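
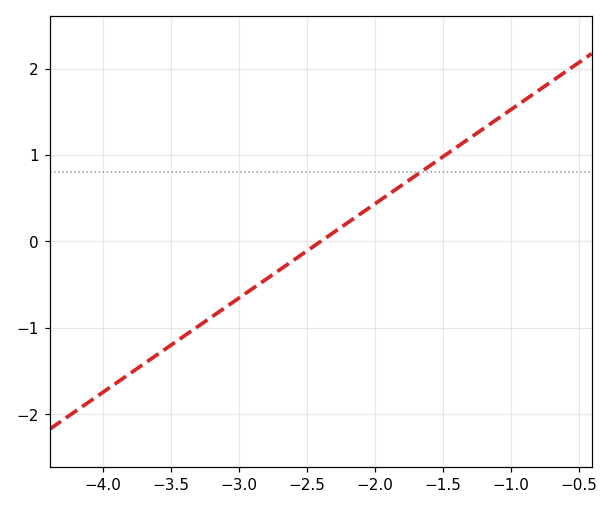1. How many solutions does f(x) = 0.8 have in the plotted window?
1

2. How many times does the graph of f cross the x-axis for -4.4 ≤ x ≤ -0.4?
1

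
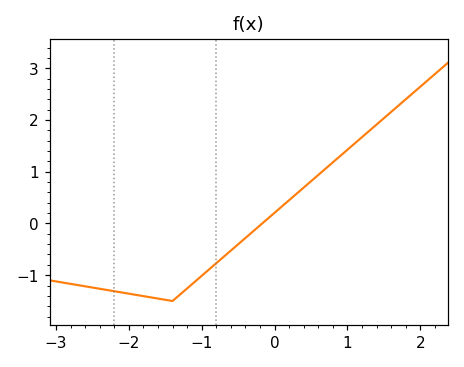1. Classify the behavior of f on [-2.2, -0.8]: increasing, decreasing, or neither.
neither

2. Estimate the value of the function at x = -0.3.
-0.2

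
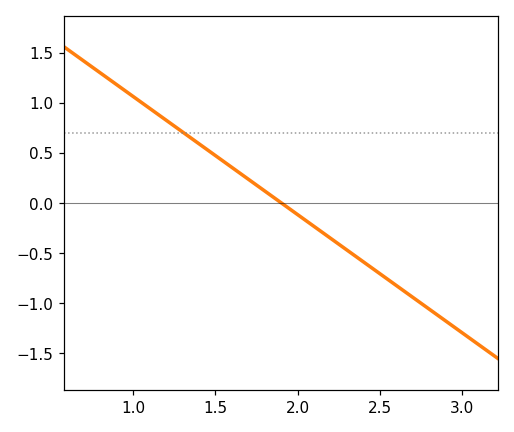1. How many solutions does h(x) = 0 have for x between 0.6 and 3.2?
1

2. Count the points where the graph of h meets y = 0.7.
1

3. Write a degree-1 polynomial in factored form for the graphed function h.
y = -1.18(x - 1.9)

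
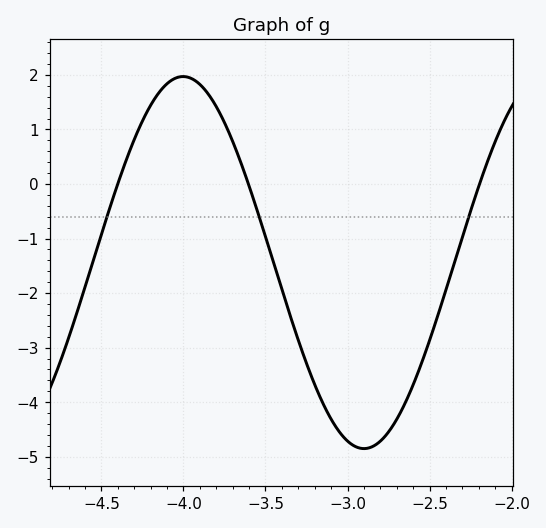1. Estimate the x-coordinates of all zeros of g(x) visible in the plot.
-4.4, -3.6, -2.2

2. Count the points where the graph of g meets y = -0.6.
3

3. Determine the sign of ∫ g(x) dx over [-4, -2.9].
negative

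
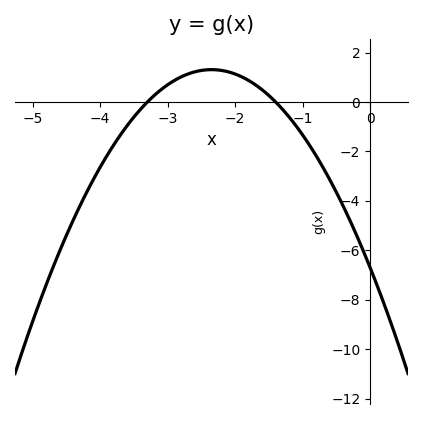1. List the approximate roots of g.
-3.3, -1.4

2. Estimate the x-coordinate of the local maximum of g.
-2.35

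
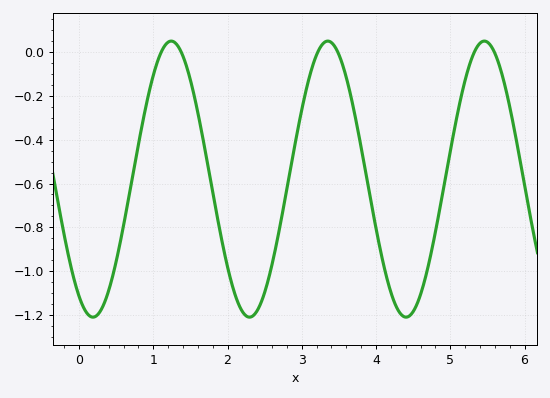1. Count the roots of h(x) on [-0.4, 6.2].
6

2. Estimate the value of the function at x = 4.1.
-0.96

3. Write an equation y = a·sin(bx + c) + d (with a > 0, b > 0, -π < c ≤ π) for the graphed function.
y = 0.63sin(3x - 2.1) - 0.58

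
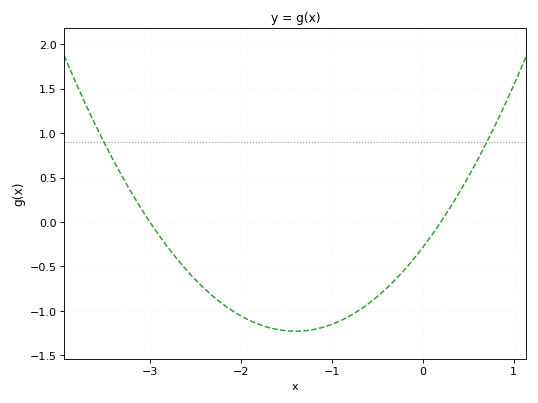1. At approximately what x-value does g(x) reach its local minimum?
-1.4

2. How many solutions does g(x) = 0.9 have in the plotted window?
2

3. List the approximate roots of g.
-3, 0.2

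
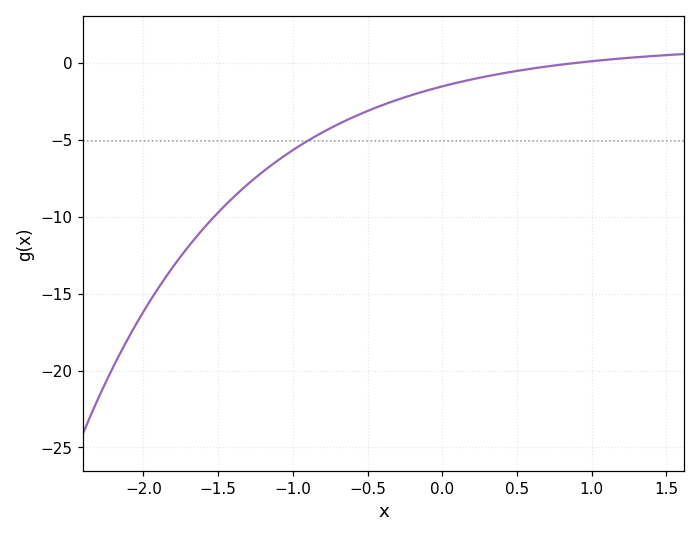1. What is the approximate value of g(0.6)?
-0.5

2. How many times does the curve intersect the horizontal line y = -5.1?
1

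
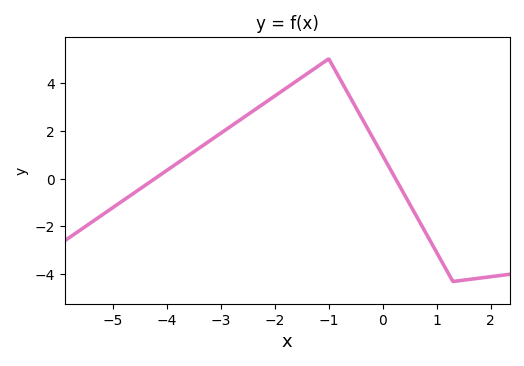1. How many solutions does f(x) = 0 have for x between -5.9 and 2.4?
2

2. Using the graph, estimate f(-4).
0.4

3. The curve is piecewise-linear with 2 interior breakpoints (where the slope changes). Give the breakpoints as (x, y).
(-1, 5); (1.3, -4.3)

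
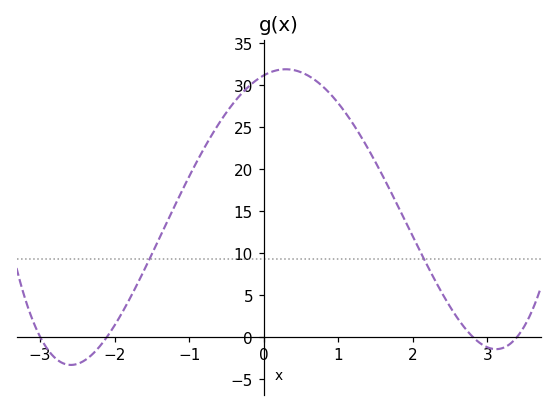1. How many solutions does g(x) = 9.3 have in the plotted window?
2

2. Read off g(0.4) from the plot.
31.8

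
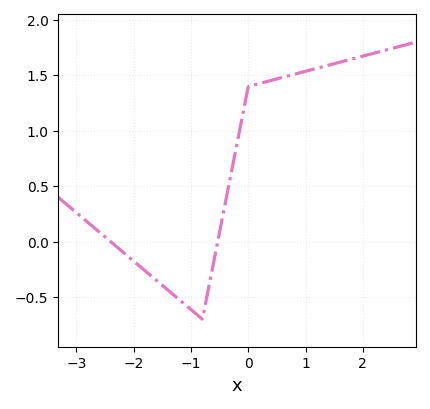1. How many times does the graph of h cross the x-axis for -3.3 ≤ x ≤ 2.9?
2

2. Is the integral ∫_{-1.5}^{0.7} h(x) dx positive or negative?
positive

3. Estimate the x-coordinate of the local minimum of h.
-0.801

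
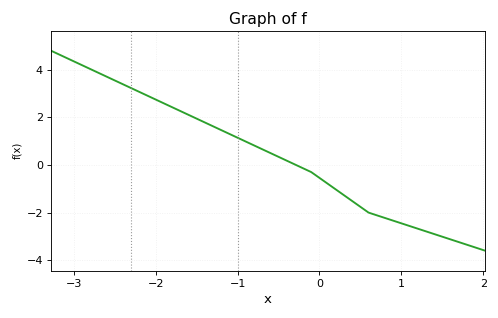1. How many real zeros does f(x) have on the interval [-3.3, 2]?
1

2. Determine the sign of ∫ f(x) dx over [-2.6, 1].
positive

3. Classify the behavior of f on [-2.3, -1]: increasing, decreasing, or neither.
decreasing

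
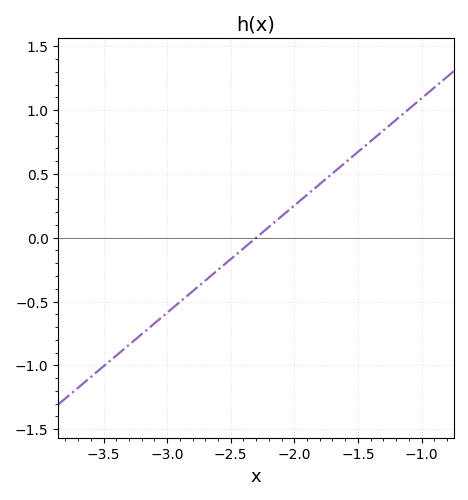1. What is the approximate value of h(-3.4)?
-0.9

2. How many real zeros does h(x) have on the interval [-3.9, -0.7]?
1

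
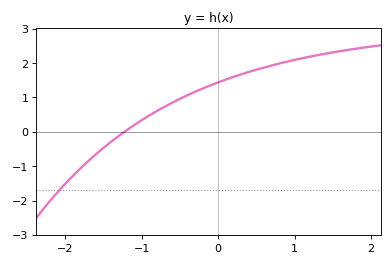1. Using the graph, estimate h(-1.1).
0.197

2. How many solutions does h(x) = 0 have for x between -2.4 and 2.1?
1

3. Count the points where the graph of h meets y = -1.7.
1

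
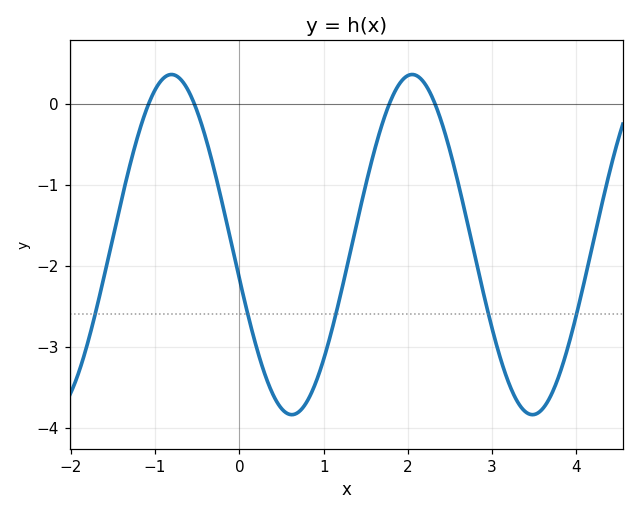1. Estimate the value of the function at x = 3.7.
-3.6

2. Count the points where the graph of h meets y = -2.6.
5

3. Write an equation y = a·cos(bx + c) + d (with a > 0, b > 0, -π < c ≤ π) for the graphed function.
y = 2.1cos(2.2x + 1.77) - 1.74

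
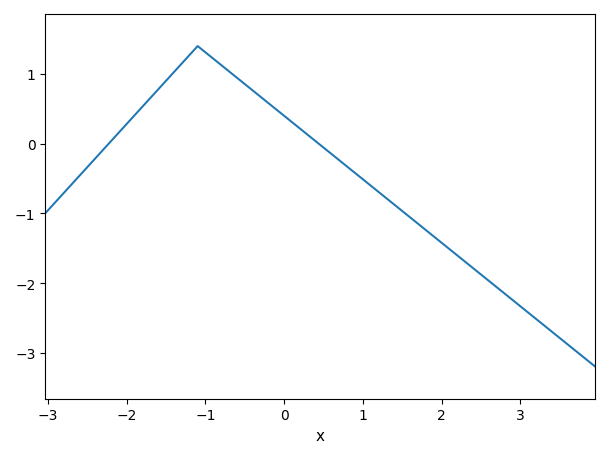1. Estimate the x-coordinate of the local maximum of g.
-1.1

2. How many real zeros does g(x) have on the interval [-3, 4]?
2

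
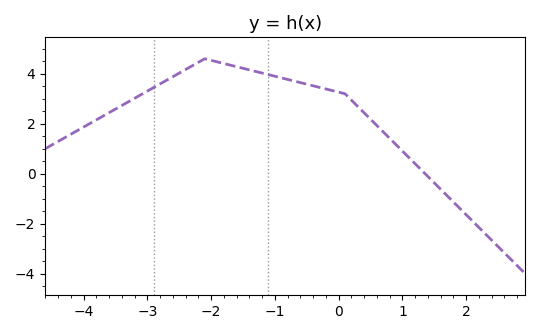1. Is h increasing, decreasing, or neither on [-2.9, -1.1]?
neither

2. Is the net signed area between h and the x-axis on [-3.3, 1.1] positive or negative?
positive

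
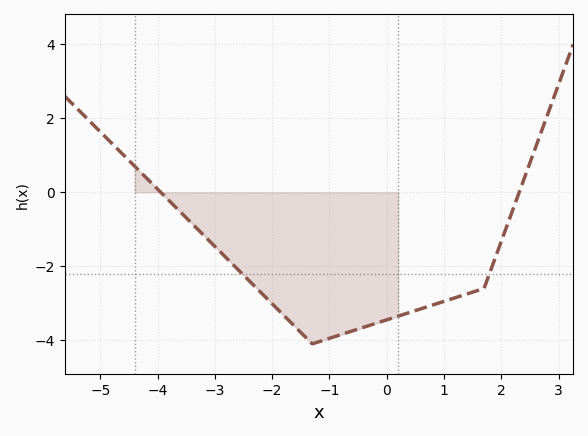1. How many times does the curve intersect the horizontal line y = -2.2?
2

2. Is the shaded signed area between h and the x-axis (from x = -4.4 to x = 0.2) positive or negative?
negative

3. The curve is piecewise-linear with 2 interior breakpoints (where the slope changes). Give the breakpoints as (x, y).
(-1.3, -4.1); (1.7, -2.6)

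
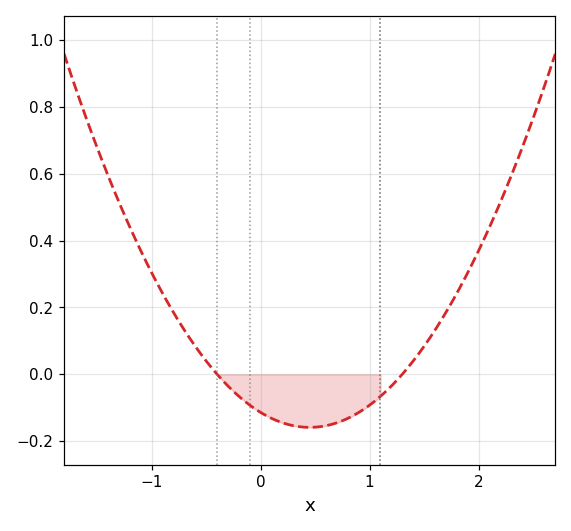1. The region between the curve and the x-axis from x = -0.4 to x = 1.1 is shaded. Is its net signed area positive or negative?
negative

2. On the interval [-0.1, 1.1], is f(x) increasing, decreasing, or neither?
neither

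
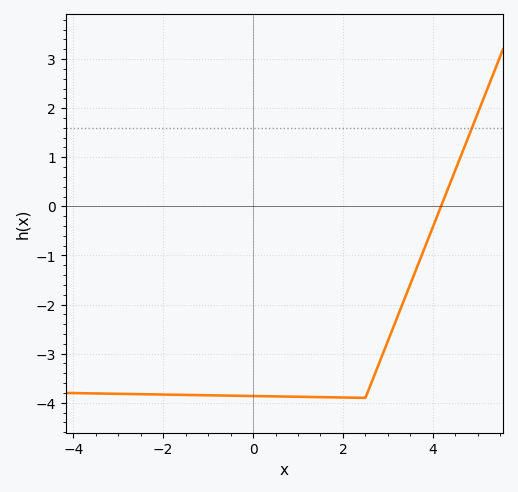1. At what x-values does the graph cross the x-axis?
4.2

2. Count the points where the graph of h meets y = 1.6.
1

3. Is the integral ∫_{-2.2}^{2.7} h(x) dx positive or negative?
negative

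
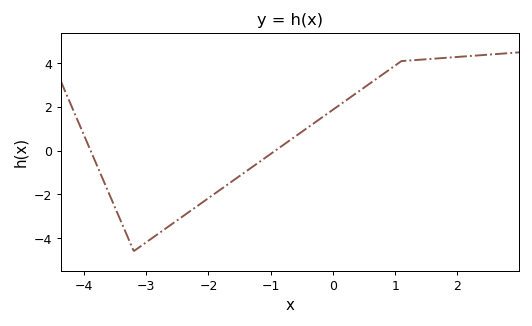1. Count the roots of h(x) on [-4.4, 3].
2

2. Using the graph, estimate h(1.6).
4.21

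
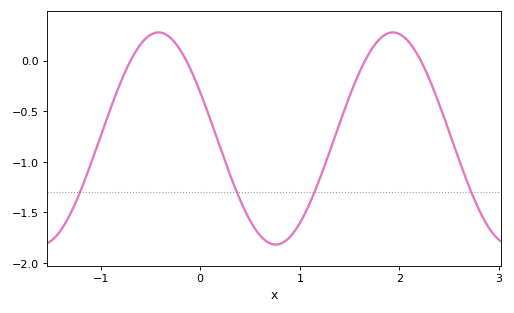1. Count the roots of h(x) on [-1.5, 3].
4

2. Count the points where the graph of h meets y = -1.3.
4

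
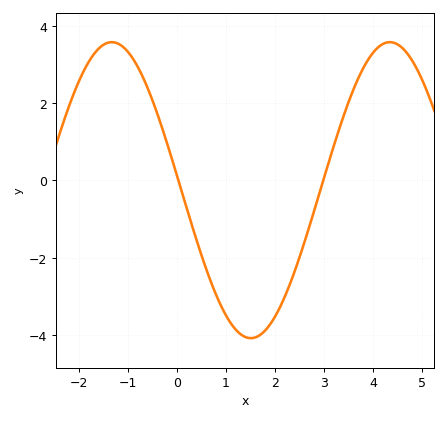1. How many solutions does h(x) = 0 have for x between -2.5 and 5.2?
2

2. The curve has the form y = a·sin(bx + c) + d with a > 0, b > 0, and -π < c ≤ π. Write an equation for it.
y = 3.83sin(1.11x + 3.04) - 0.25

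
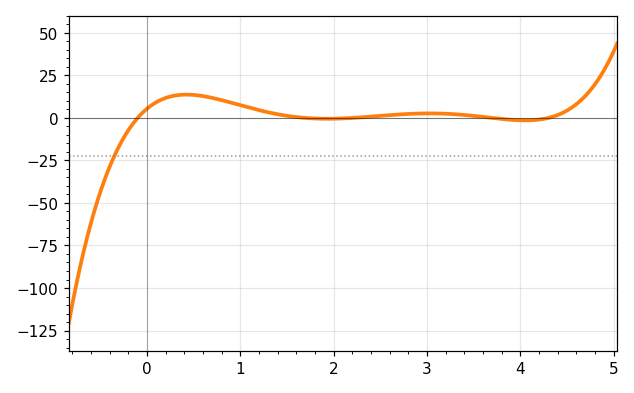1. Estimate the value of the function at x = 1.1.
6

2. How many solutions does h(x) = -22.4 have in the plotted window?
1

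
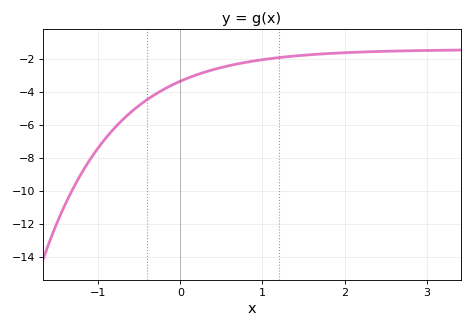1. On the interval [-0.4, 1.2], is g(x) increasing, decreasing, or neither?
increasing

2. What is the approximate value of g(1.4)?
-1.8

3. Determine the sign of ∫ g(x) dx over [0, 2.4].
negative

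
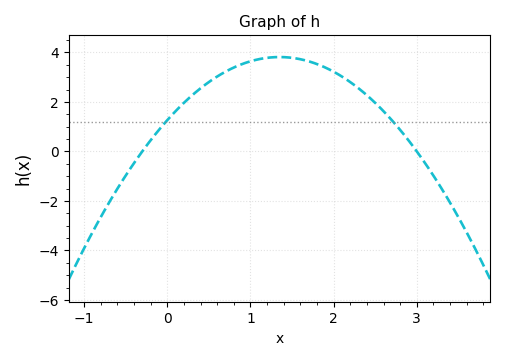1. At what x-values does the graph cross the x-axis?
-0.3, 3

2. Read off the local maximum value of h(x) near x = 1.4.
3.8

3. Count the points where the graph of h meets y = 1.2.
2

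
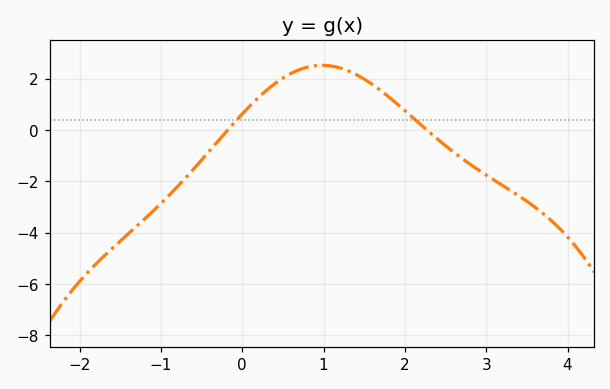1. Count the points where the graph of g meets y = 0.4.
2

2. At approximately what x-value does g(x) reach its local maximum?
1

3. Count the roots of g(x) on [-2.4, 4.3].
2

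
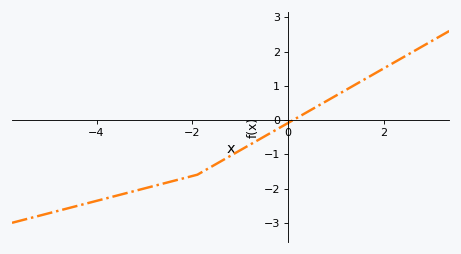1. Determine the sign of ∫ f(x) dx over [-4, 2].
negative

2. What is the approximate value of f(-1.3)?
-1.12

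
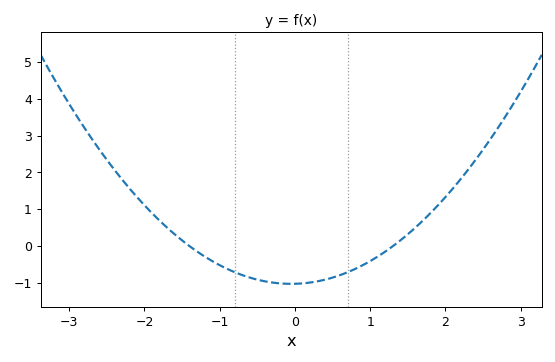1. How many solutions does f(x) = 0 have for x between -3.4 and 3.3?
2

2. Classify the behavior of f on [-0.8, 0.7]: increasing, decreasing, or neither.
neither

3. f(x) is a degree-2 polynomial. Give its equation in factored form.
y = 0.56(x + 1.4)(x - 1.3)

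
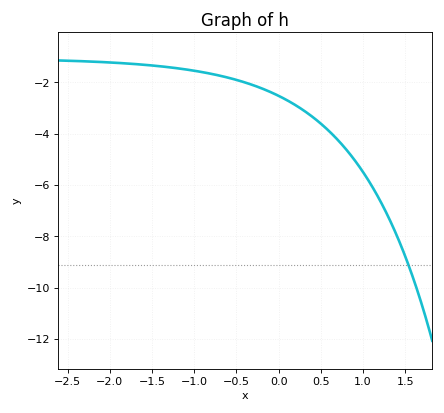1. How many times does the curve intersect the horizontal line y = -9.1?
1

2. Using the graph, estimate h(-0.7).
-1.8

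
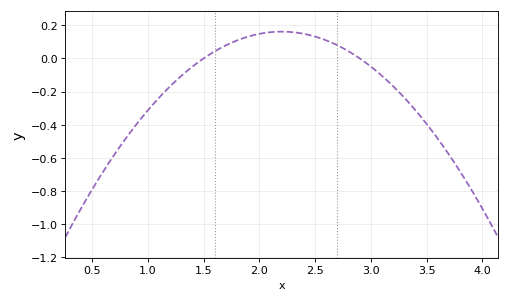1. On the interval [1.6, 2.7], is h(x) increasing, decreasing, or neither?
neither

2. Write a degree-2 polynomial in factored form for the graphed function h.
y = -0.33(x - 1.5)(x - 2.9)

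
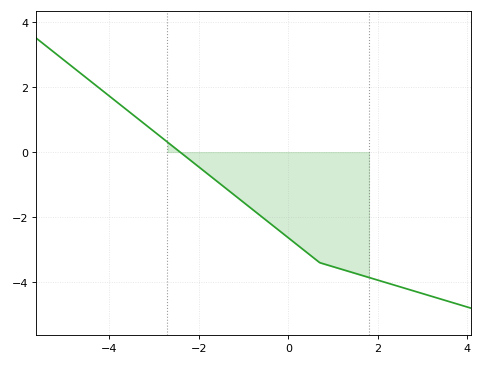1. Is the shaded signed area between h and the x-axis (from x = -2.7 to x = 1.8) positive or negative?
negative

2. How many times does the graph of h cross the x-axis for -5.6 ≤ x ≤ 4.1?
1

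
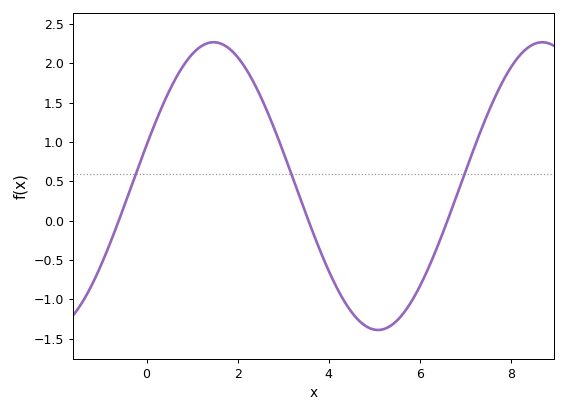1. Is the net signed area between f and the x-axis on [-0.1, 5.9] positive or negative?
positive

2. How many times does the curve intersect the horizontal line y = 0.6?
3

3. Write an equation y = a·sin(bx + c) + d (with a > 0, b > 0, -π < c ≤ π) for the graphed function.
y = 1.83sin(0.87x + 0.29) + 0.44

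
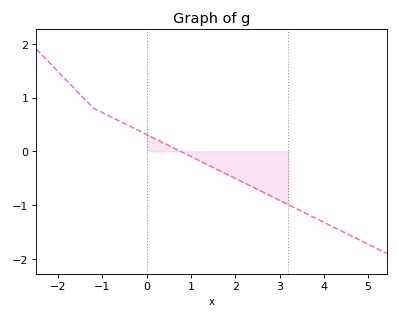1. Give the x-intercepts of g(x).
0.761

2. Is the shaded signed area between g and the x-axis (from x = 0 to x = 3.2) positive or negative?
negative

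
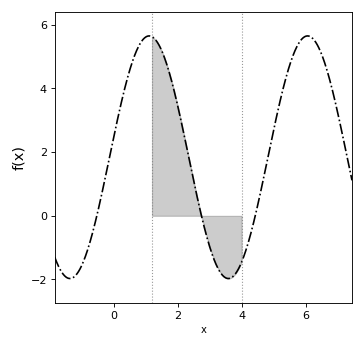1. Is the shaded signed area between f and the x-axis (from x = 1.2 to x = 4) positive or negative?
positive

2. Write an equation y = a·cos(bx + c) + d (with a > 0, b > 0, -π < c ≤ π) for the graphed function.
y = 3.81cos(1.27x - 1.41) + 1.84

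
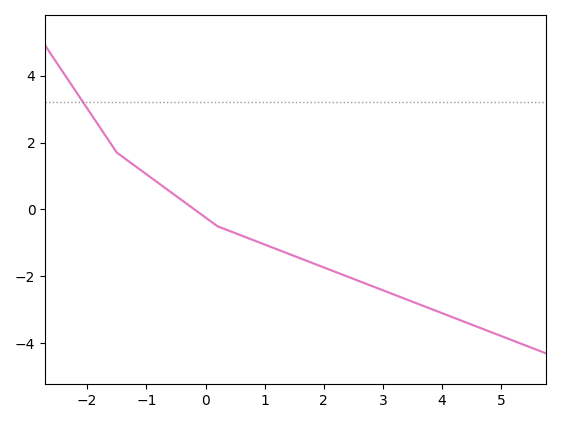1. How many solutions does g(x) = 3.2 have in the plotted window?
1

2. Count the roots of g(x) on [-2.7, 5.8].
1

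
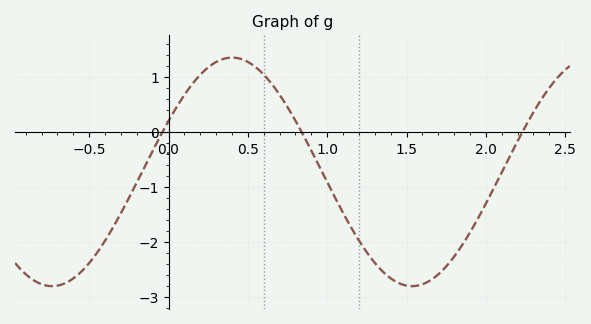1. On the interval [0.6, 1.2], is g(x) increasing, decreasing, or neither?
decreasing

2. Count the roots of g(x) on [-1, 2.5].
3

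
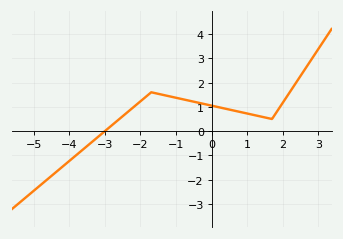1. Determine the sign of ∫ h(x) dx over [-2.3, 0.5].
positive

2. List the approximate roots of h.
-3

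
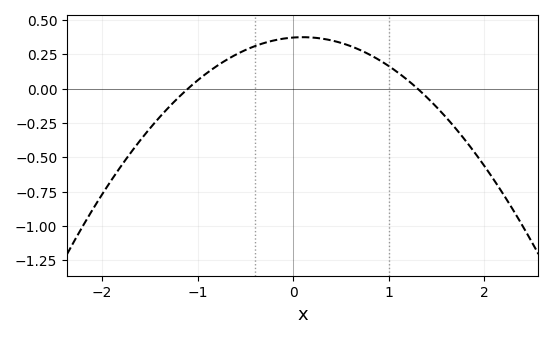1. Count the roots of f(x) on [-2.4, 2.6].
2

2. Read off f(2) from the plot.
-0.564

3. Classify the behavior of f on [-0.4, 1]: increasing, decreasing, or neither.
neither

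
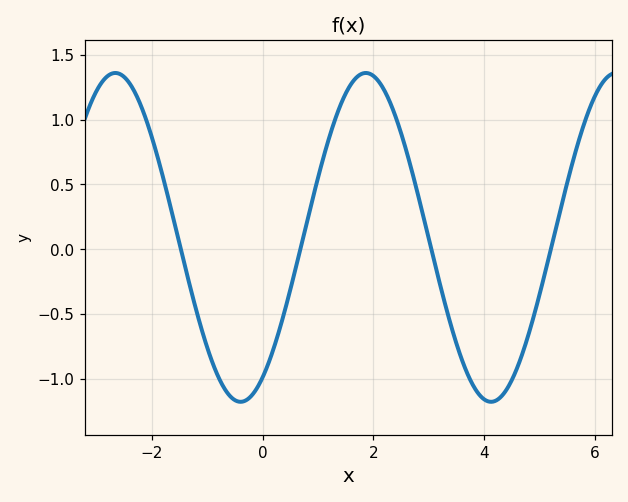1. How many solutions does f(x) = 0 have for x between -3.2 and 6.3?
4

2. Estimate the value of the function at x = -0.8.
-0.986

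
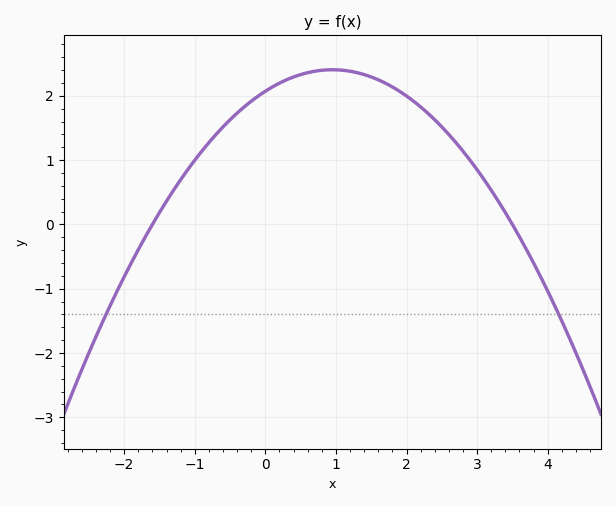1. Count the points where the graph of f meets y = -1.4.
2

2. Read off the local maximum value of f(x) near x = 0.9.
2.41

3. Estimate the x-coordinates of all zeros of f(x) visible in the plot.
-1.6, 3.5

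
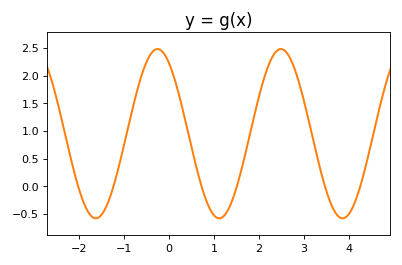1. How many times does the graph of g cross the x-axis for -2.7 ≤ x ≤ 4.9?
6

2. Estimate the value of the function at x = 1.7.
0.6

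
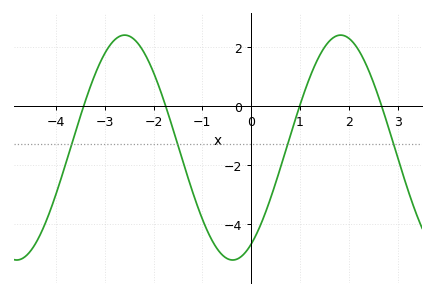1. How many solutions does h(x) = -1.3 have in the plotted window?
4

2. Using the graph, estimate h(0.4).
-3.12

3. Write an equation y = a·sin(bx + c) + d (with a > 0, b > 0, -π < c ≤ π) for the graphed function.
y = 3.82sin(1.42x - 1.03) - 1.41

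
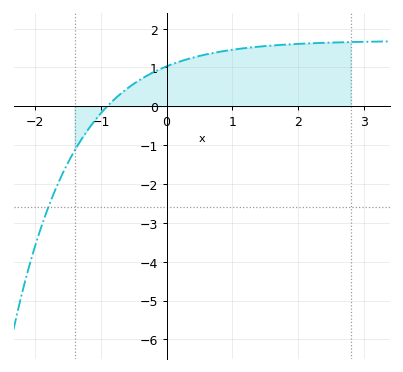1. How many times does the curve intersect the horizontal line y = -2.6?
1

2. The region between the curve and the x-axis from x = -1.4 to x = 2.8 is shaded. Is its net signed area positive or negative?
positive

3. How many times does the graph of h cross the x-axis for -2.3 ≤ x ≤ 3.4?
1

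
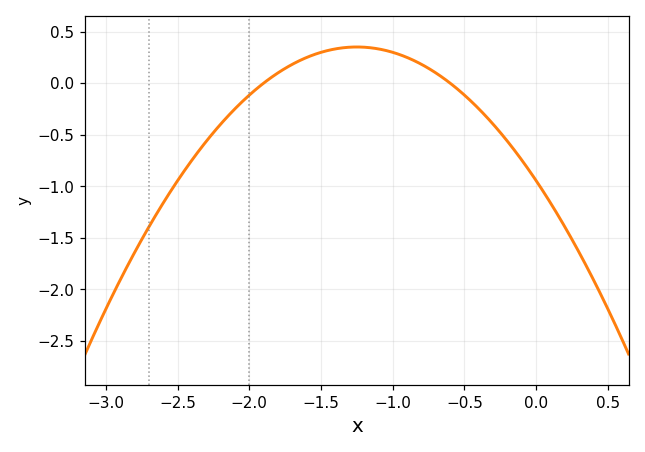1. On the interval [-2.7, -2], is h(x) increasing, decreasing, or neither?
increasing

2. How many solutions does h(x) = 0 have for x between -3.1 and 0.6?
2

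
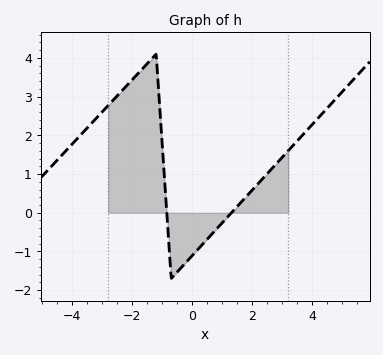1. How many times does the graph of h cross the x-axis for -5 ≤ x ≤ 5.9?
2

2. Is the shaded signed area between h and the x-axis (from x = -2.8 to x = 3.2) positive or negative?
positive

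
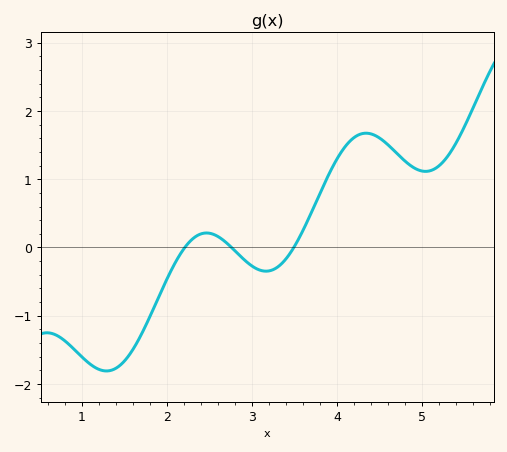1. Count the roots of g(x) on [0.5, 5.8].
3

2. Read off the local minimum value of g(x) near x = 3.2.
-0.3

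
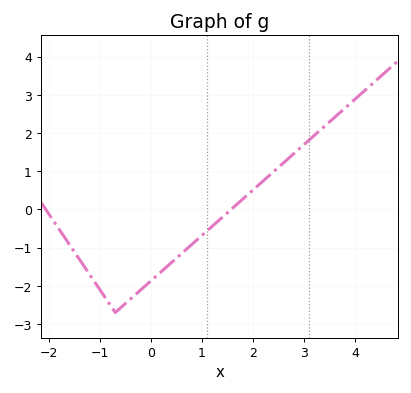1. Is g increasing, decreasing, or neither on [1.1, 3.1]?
increasing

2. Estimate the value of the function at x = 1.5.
-0.1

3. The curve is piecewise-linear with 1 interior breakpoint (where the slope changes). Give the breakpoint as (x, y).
(-0.7, -2.7)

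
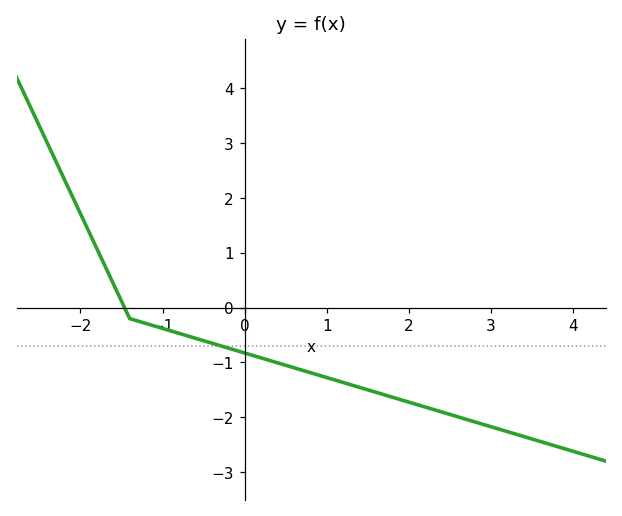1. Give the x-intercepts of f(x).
-1.5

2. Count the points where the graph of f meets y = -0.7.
1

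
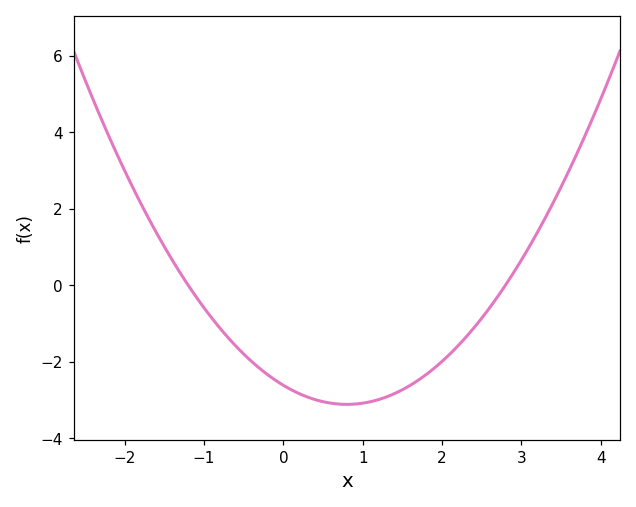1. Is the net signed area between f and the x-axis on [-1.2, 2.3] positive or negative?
negative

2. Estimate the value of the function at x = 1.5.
-2.8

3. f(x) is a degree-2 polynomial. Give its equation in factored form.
y = 0.78(x + 1.2)(x - 2.8)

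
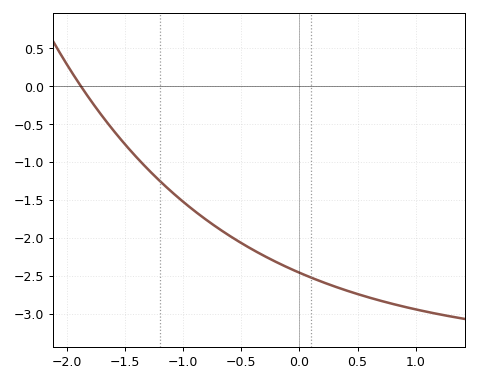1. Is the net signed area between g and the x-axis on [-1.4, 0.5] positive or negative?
negative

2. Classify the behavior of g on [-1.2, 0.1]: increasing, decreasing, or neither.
decreasing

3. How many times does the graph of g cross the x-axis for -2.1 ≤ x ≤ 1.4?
1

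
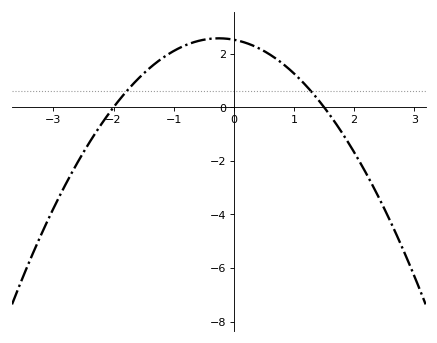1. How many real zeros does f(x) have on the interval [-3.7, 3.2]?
2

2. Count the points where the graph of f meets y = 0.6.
2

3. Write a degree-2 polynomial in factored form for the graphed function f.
y = -0.84(x + 2)(x - 1.5)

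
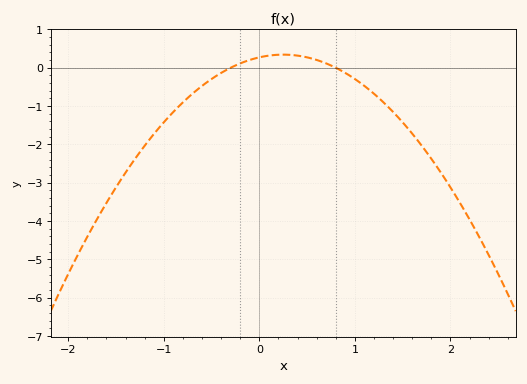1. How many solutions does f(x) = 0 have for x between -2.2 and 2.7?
2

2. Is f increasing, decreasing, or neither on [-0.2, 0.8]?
neither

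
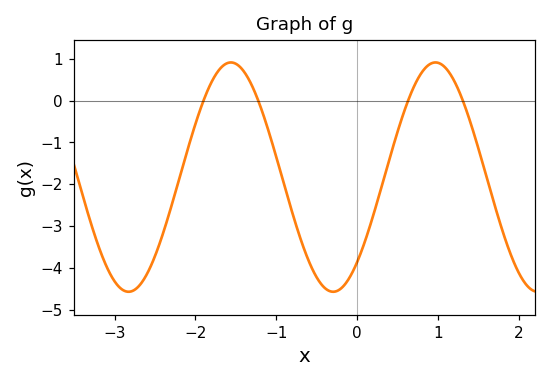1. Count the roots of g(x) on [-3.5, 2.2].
4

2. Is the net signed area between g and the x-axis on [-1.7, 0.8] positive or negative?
negative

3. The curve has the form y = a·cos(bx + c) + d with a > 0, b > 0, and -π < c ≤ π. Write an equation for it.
y = 2.74cos(2.48x - 2.41) - 1.83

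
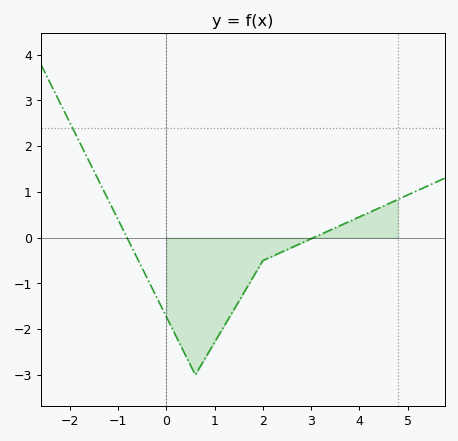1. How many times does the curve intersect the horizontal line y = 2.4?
1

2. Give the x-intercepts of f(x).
-0.8, 3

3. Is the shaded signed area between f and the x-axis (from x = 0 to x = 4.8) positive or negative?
negative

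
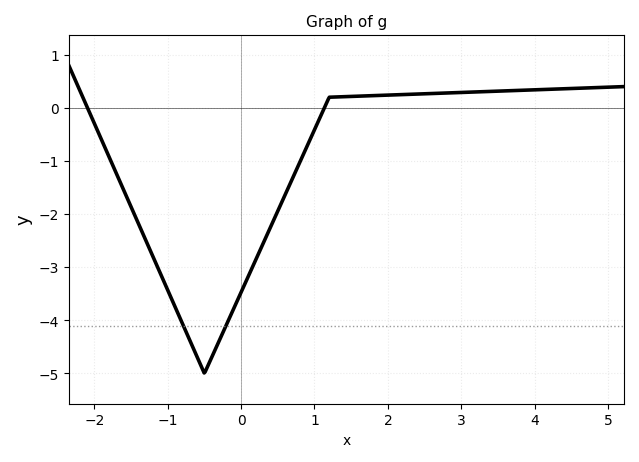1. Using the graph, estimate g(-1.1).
-3.12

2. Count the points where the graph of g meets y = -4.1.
2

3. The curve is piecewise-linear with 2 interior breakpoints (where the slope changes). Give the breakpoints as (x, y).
(-0.5, -5); (1.2, 0.2)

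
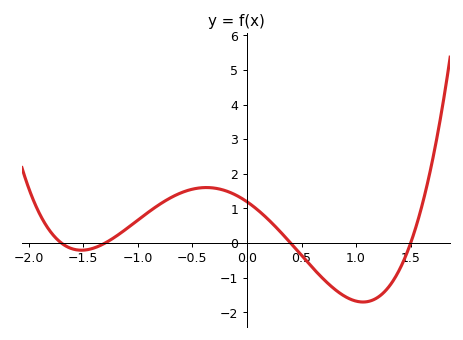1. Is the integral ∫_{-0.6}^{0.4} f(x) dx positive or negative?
positive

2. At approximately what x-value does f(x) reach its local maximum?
-0.4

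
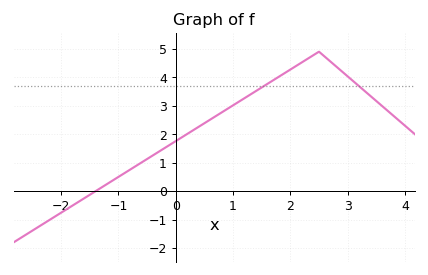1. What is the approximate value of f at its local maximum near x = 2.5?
4.9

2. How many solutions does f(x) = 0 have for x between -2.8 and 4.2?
1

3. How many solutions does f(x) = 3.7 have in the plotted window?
2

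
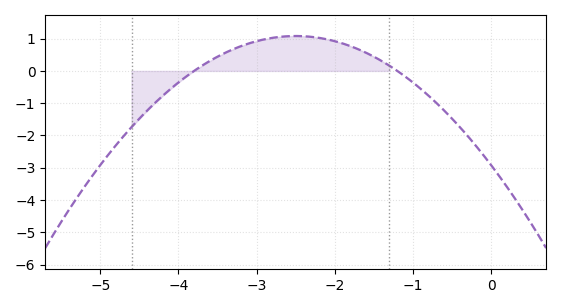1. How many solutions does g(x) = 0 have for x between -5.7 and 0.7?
2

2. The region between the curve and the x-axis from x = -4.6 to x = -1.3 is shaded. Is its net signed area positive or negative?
positive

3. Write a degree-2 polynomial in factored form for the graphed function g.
y = -0.64(x + 3.8)(x + 1.2)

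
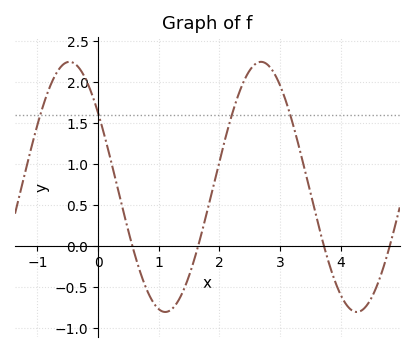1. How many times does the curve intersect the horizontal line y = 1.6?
4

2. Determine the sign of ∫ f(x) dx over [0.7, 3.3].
positive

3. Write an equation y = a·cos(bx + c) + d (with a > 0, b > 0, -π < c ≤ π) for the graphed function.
y = 1.53cos(2x + 0.94) + 0.72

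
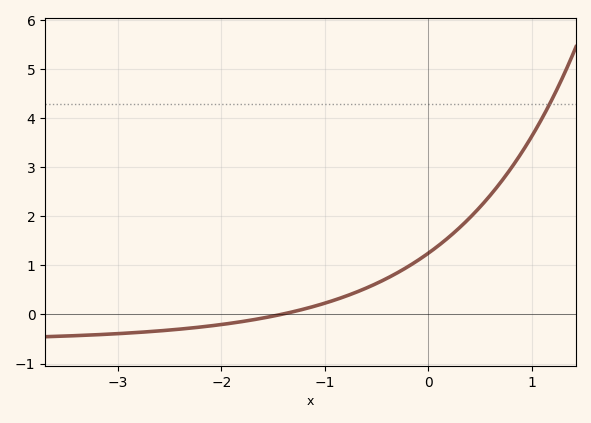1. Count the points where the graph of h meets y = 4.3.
1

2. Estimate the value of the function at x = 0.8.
3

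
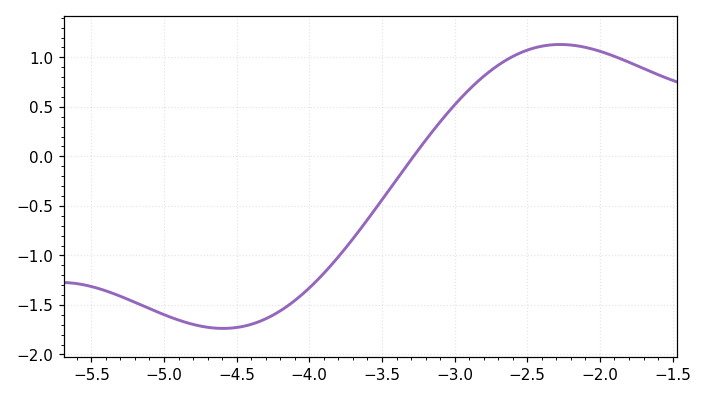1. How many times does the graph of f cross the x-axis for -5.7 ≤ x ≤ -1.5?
1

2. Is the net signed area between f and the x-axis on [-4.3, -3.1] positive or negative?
negative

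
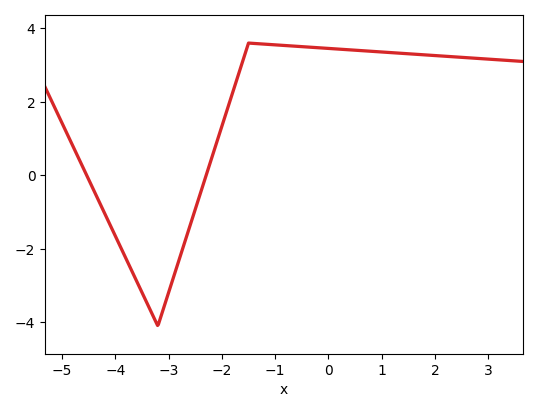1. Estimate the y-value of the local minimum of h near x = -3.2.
-4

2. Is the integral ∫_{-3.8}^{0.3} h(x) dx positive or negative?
positive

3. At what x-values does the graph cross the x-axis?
-4.6, -2.2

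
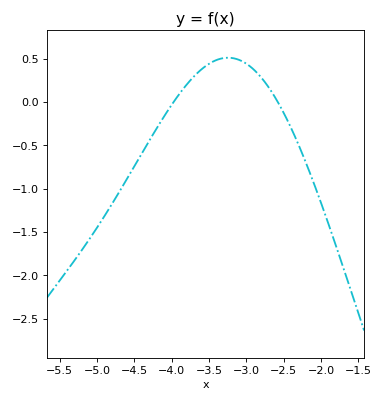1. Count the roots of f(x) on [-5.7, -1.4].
2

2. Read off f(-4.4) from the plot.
-0.6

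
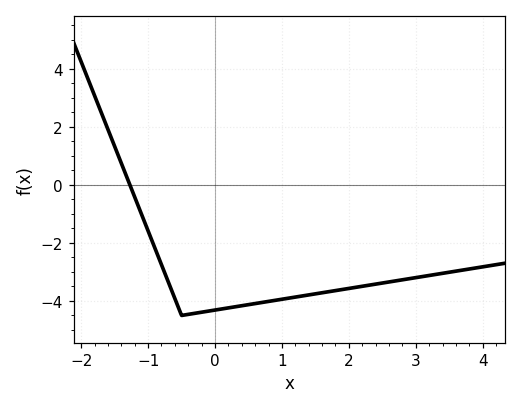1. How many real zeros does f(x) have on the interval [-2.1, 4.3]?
1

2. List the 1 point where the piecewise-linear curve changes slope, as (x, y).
(-0.5, -4.5)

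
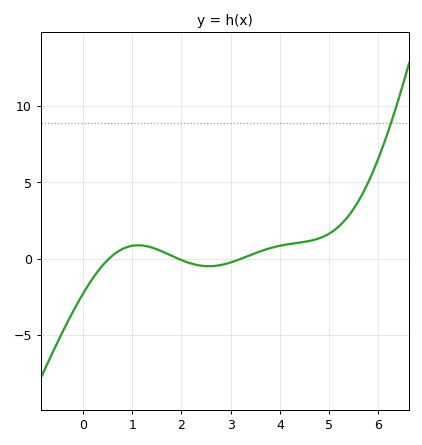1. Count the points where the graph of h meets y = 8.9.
1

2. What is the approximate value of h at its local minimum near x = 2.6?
-0.506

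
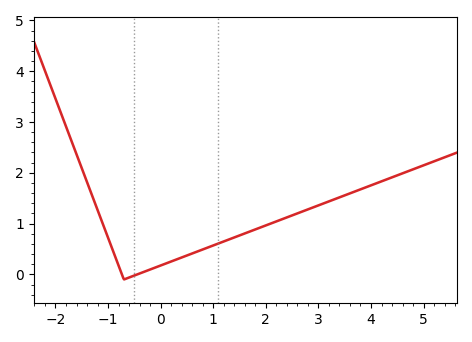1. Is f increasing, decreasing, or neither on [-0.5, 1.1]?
increasing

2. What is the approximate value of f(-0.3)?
0.1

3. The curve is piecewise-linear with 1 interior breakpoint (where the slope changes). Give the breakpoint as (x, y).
(-0.7, -0.1)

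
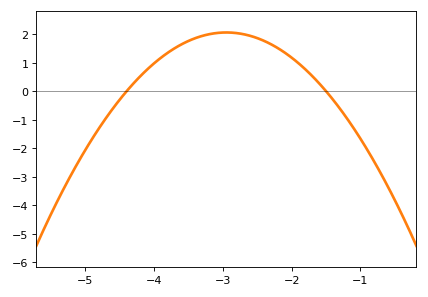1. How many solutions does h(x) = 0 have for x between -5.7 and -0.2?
2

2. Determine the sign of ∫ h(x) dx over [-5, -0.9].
positive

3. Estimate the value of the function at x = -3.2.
2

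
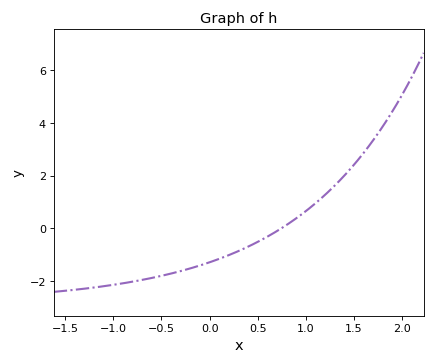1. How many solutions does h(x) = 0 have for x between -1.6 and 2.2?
1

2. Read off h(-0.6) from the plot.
-1.8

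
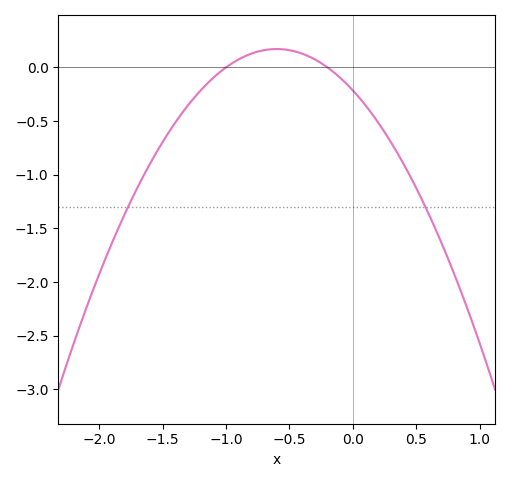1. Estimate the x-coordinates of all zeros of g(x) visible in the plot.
-1, -0.2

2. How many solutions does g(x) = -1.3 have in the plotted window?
2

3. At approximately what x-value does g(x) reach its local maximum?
-0.6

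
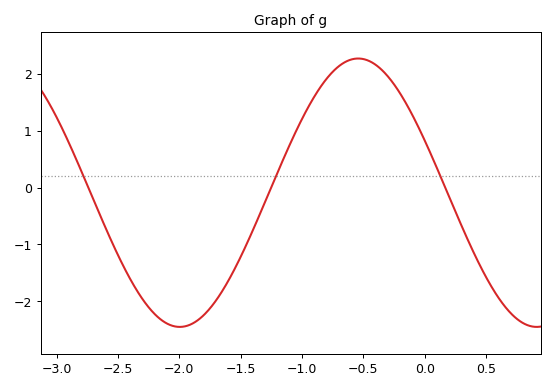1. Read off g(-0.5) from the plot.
2.3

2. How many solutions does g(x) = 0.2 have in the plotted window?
3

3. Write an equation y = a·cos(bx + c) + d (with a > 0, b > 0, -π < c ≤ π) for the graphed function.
y = 2.36cos(2.2x + 1.2) - 0.09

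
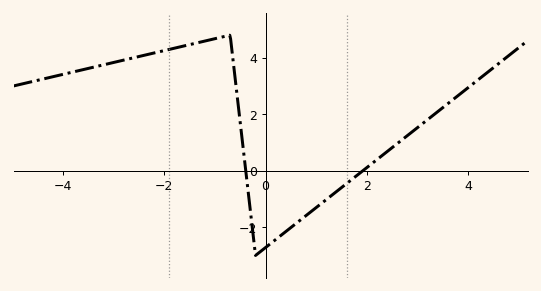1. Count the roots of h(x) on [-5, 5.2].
2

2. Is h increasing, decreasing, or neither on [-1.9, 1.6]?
neither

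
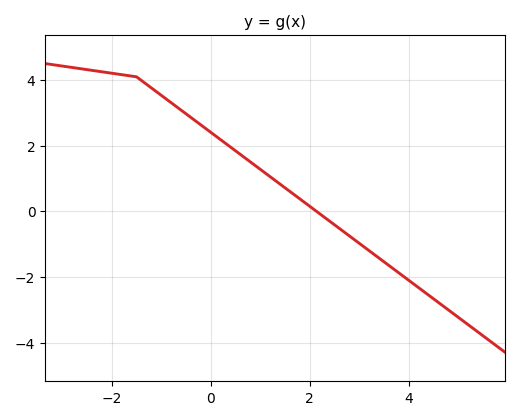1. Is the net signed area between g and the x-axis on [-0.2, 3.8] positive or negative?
positive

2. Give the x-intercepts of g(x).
2.2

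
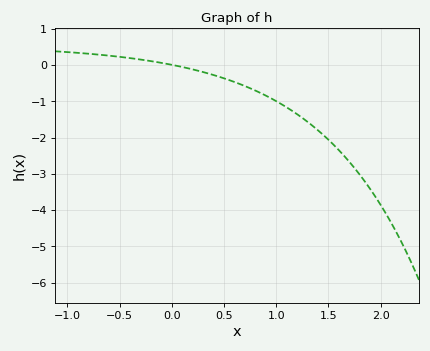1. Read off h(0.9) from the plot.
-0.839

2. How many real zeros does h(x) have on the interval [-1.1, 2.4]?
1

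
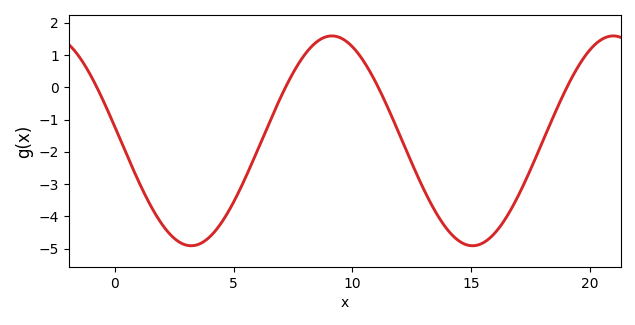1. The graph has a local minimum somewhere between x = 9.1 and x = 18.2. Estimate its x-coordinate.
15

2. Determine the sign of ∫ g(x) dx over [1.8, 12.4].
negative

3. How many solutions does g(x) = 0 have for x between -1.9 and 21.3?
4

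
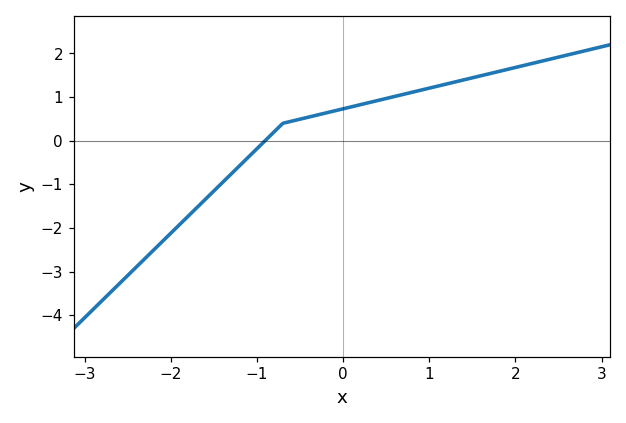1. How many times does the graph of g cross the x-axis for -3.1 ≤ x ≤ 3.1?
1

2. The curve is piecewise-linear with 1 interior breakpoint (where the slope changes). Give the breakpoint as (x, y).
(-0.7, 0.4)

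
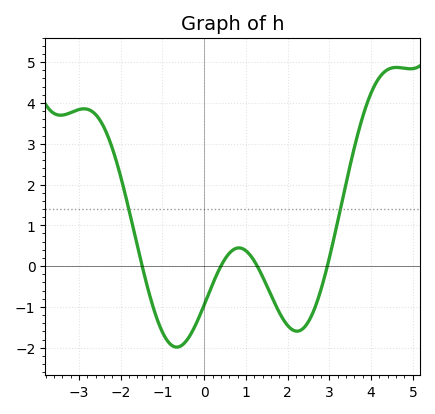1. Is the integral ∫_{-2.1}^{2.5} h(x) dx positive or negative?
negative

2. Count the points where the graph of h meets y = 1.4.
2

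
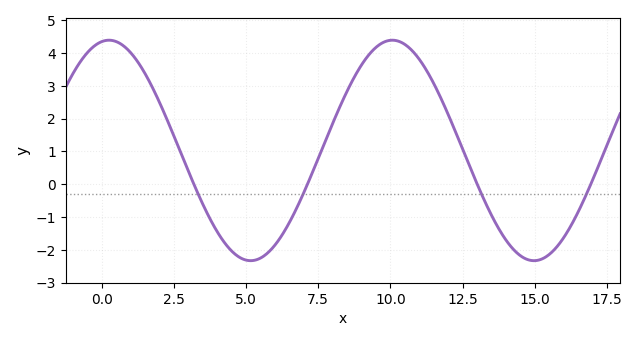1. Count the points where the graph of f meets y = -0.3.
4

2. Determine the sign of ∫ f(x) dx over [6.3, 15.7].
positive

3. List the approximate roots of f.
3, 7, 13, 17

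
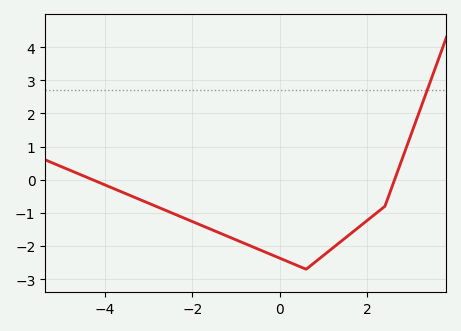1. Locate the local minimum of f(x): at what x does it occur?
0.6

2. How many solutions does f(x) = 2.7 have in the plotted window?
1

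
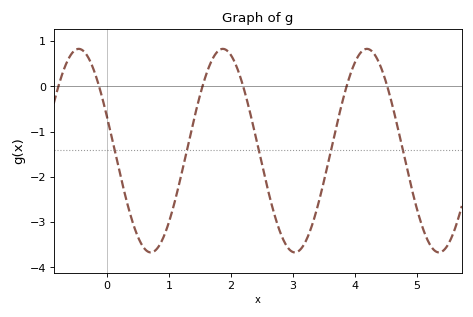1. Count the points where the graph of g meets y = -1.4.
5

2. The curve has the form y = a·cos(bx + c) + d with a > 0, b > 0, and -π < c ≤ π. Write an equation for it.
y = 2.25cos(2.7x + 1.23) - 1.42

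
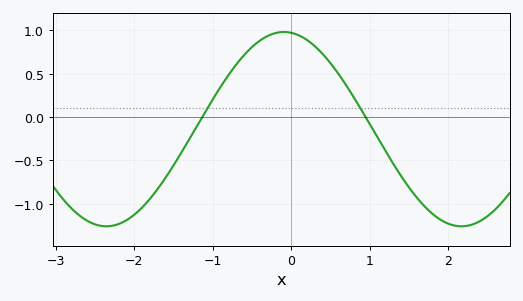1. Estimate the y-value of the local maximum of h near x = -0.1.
0.98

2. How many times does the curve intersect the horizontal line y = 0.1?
2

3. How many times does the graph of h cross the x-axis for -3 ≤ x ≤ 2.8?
2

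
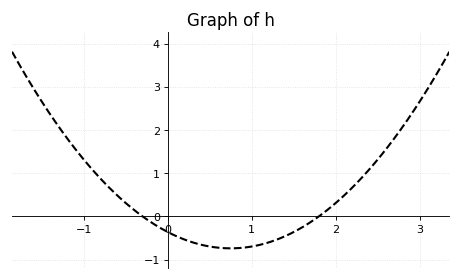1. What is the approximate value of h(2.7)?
1.81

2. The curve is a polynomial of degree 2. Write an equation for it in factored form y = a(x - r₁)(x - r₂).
y = 0.67(x + 0.3)(x - 1.8)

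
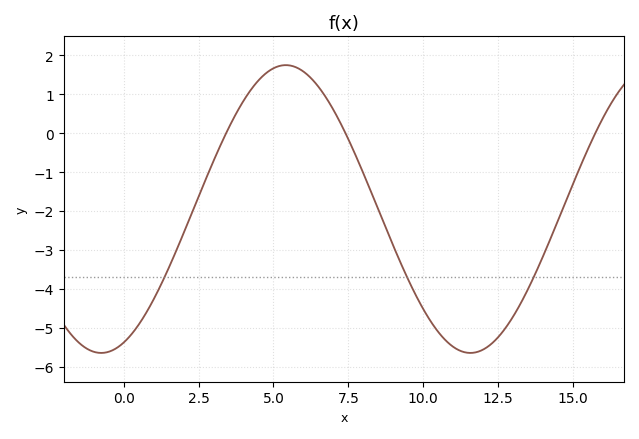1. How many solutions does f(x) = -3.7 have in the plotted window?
3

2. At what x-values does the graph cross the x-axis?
3.5, 7.5, 15.5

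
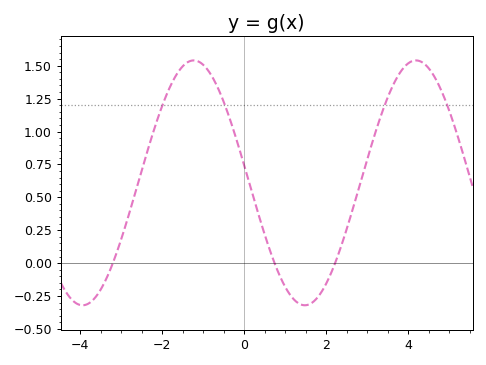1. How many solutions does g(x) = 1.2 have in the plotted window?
4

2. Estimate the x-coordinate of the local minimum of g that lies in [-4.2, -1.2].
-3.94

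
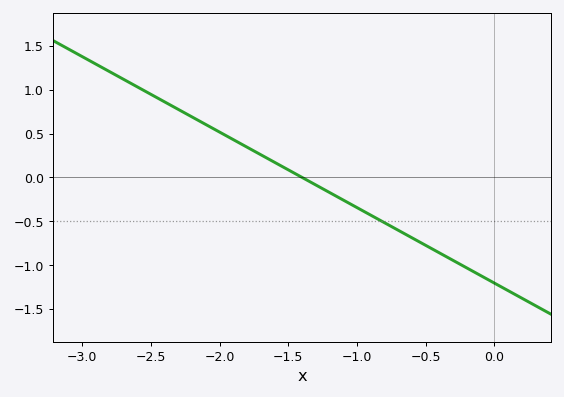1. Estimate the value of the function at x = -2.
0.5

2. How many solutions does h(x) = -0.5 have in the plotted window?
1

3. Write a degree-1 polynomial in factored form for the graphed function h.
y = -0.86(x + 1.4)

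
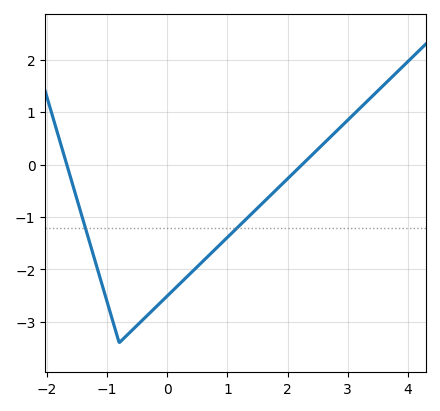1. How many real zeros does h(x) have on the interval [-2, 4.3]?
2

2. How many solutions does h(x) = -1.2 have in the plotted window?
2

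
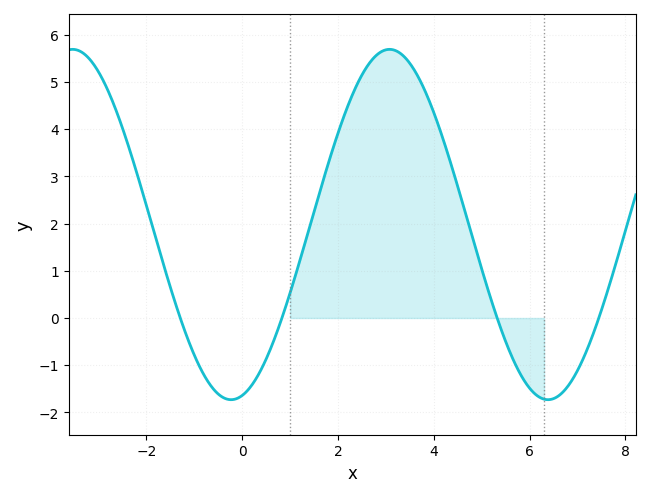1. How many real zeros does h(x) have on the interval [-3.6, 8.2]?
4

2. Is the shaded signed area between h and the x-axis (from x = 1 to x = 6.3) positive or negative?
positive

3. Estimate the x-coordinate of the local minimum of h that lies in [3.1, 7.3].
6.4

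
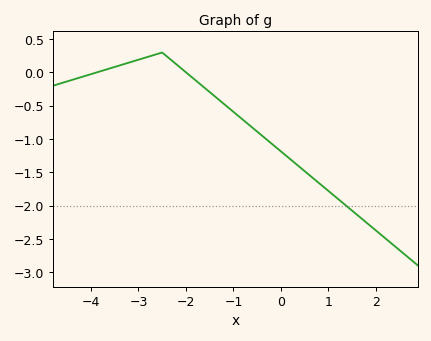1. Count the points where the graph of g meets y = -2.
1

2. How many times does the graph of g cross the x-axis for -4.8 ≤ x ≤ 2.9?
2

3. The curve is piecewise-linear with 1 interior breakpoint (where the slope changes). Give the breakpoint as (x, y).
(-2.5, 0.3)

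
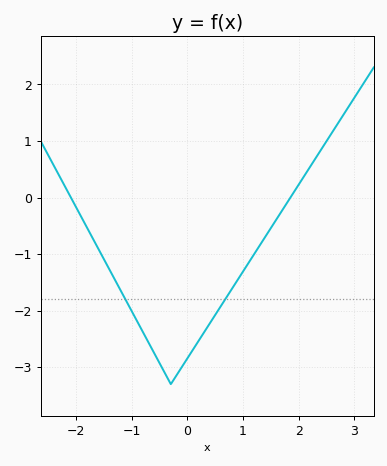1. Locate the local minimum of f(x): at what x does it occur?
-0.3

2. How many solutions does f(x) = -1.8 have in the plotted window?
2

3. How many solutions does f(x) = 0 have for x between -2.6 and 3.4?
2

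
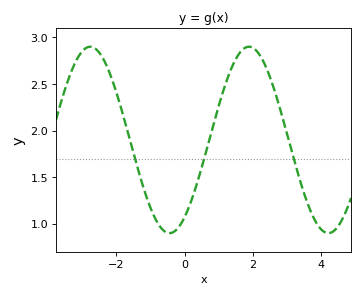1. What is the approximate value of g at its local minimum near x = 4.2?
0.9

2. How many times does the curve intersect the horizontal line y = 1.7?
3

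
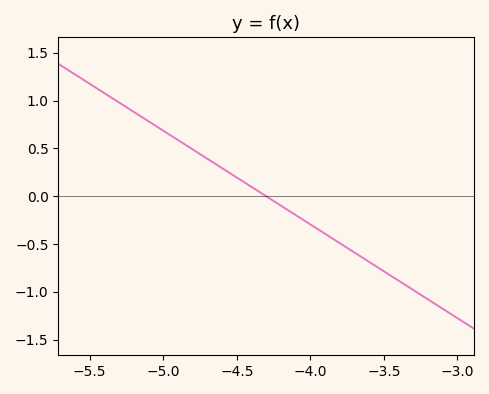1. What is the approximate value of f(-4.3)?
0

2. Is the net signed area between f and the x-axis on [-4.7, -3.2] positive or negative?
negative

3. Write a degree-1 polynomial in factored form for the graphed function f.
y = -0.98(x + 4.3)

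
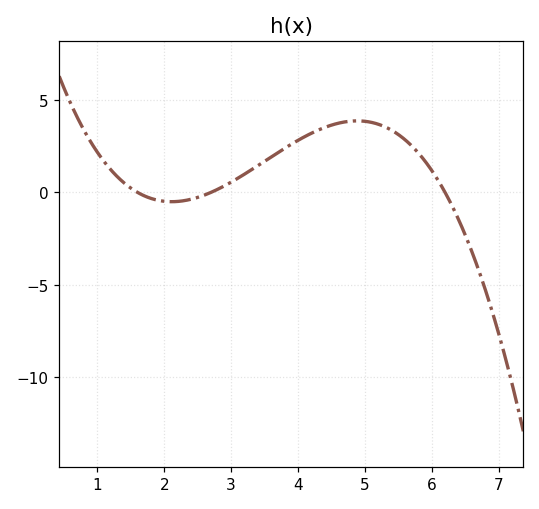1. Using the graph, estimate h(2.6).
0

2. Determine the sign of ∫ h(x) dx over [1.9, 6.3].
positive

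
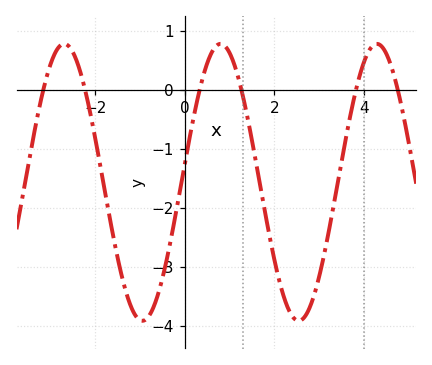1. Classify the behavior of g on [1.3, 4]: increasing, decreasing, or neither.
neither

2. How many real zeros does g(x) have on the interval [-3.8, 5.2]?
6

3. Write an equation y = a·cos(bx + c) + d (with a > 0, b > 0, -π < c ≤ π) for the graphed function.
y = 2.35cos(1.8x - 1.44) - 1.57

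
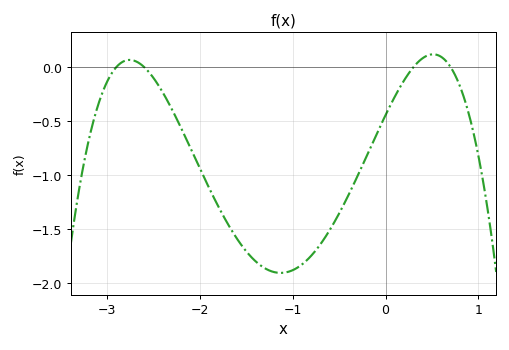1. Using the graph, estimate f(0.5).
0.118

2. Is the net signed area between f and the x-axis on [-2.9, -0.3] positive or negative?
negative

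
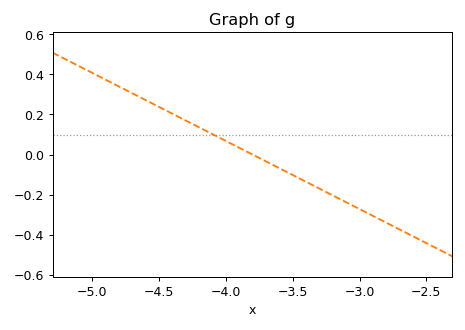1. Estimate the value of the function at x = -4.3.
0.16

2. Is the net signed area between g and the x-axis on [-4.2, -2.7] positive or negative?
negative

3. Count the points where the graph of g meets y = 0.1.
1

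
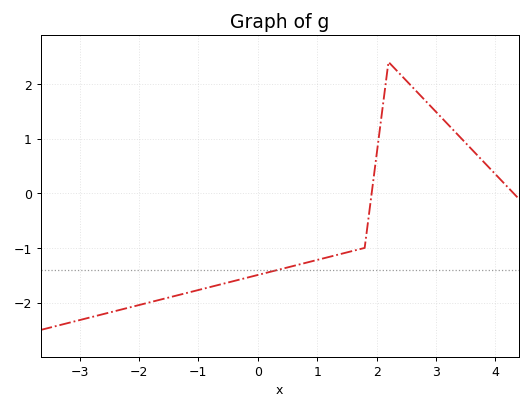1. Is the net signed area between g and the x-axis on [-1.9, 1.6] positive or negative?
negative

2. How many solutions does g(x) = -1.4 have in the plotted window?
1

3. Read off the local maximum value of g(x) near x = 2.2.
2.4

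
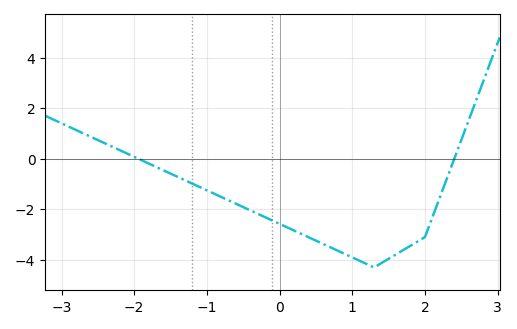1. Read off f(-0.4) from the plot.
-2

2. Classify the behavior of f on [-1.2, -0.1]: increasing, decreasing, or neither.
decreasing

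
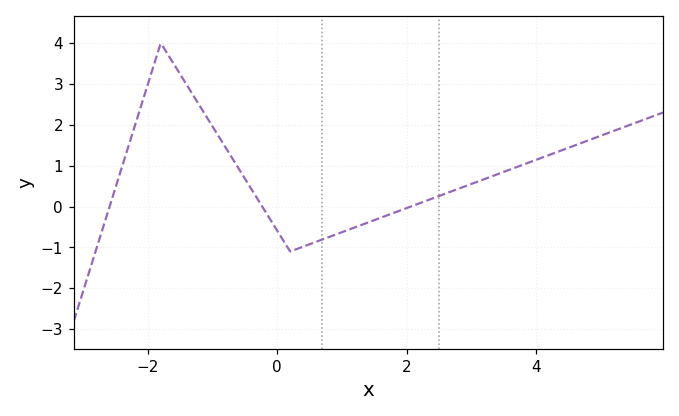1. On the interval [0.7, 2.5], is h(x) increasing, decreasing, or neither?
increasing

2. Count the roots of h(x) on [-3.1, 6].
3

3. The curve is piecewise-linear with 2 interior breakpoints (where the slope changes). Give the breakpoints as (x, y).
(-1.8, 4); (0.2, -1.1)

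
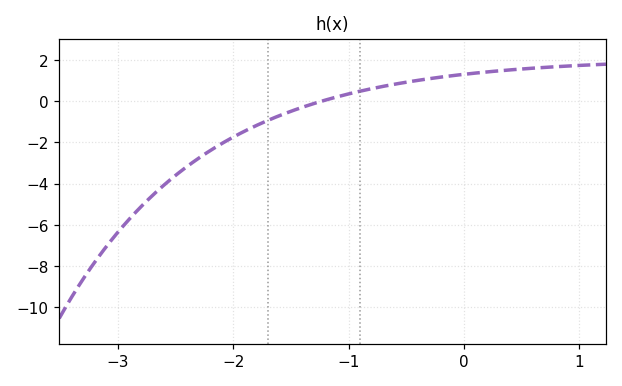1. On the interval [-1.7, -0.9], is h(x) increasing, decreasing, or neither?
increasing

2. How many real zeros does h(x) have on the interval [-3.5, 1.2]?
1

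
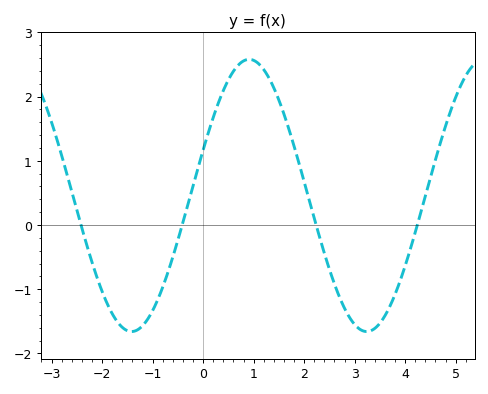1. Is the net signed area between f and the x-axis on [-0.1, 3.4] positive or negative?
positive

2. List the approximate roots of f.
-2.4, -0.4, 2.2, 4.2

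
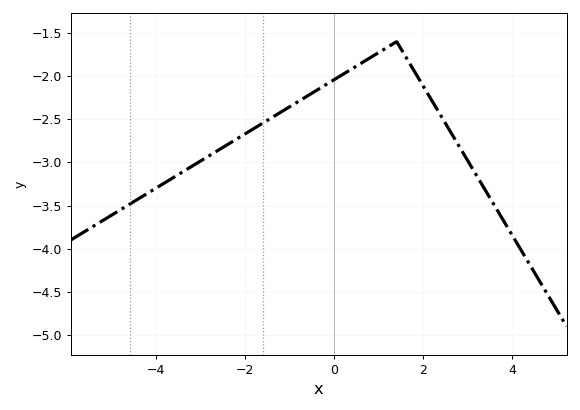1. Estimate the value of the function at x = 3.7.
-3.59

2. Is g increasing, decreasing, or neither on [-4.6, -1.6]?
increasing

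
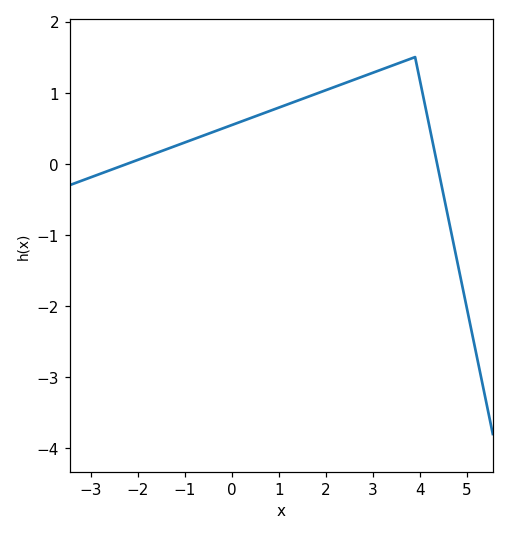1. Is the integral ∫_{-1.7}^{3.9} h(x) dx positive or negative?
positive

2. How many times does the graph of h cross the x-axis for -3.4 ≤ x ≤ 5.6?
2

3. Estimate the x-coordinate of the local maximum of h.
3.8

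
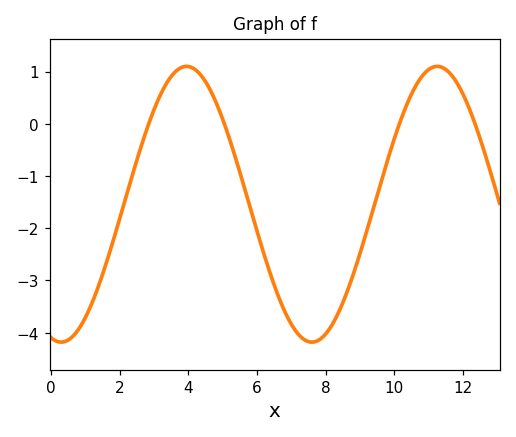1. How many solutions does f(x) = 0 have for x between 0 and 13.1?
4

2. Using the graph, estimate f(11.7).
0.906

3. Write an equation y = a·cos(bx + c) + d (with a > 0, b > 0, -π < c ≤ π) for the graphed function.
y = 2.64cos(0.86x + 2.89) - 1.54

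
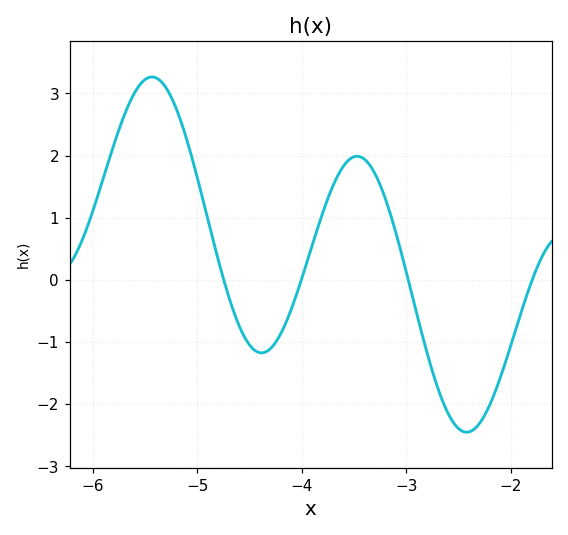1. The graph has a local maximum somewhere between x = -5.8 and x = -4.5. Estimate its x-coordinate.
-5.43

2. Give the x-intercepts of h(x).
-4.75, -4, -2.98, -1.79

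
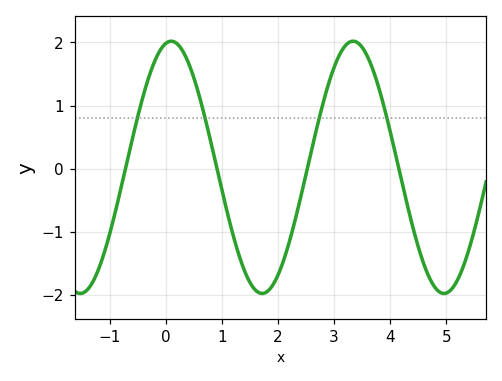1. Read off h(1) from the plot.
-0.3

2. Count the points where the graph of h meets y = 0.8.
4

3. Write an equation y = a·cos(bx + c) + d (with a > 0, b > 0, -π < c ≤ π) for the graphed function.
y = 2cos(1.9x - 0.19) + 0.02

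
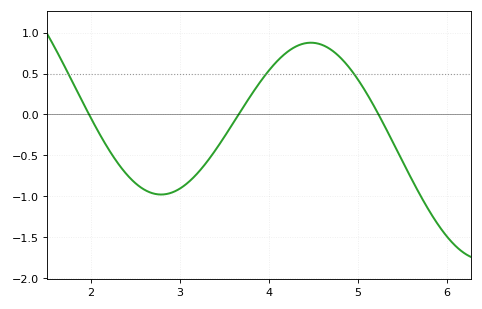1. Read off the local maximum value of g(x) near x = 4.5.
0.9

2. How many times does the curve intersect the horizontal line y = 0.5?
3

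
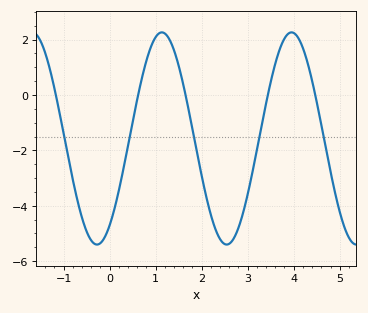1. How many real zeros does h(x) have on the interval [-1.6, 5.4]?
5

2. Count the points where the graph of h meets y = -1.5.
5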